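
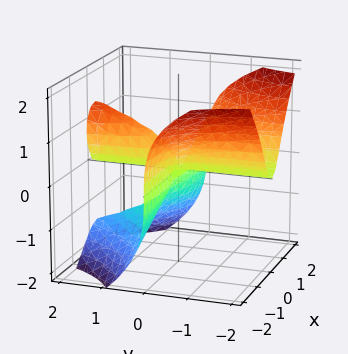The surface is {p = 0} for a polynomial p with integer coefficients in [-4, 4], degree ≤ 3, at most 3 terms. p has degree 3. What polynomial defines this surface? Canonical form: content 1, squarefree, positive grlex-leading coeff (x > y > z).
2*x^2*y + z^3 - y*z

The degree is 3 — a generic line meets the surface in up to 3 points.
Reading off the gridlines: every point of the x-axis in the box is on the surface; every point of the y-axis in the box is on the surface.
Solving for integer coefficients yields p as stated.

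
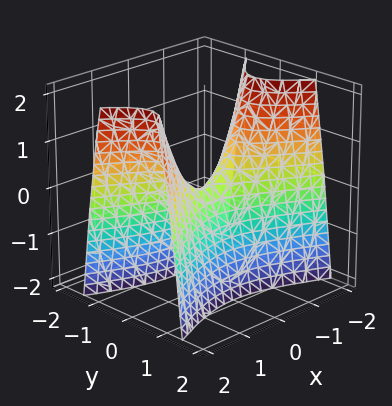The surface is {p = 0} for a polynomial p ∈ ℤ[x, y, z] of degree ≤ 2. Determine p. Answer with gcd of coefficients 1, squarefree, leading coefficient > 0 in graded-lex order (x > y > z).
(a) Degree: a hyperbolic paraboloid; a quadric, so deg p = 2.
(b) Symmetries: mirror symmetry y ↦ −y ⇒ only even powers of y; it's symmetric under x → −x, forcing even powers of x.
(c) Against the integer gridlines: one y-axis crossing is at y = 0; one x-axis crossing is at x = 0; one z-axis crossing is at z = 0.
(d) Matching integer coefficients to the picture gives p.

x^2 - 3*y^2 - z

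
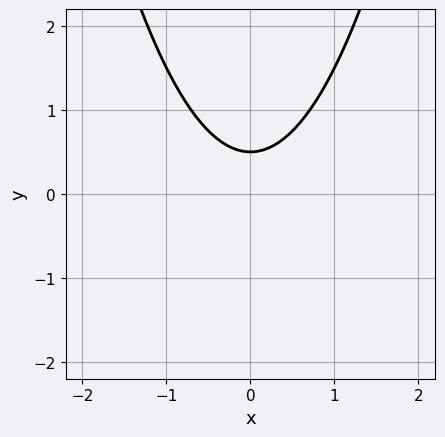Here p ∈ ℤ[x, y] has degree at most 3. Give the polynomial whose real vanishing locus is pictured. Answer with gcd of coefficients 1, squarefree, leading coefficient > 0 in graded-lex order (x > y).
The degree is 2 — a generic line meets the curve in up to 2 points.
Symmetries: it's symmetric under x → −x, forcing even powers of x.
Observable constraints: the curve avoids every integer x-axis point in the box.
Putting this together gives p.

2*x^2 - 2*y + 1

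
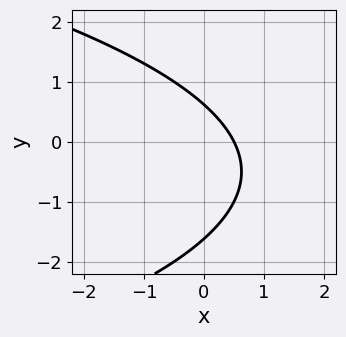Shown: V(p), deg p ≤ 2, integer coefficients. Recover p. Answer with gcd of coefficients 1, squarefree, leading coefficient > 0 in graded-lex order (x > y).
y^2 + 2*x + y - 1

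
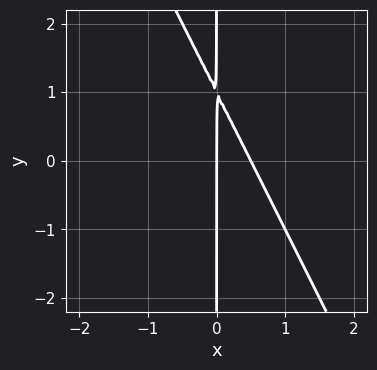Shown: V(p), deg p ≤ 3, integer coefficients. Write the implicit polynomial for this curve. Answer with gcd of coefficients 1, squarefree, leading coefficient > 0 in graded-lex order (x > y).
2*x^2 + x*y - x

First, deg p = 2. The shape is more complex than any degree-1 curve.
Then, reading off the gridlines: it crosses the x-axis at the gridline x = 0; every point of the y-axis in the box is on the curve.
Finally, assembling these constraints gives the stated polynomial.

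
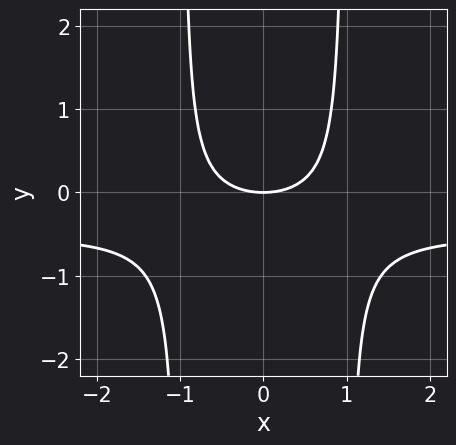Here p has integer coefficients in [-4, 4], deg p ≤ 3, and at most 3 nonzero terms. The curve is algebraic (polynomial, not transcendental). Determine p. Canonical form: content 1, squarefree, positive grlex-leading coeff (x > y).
2*x^2*y + x^2 - 2*y

First, deg p = 3.
Then, symmetries: the x ↦ −x reflection is a symmetry, so x appears only in even powers.
Then, from the visible intercepts: it meets the x-axis at x = 0 (among the integer gridlines); it meets the y-axis at y = 0 (among the integer gridlines).
Finally, matching integer coefficients to the picture gives p.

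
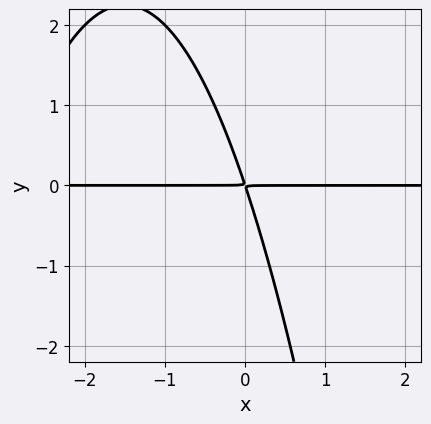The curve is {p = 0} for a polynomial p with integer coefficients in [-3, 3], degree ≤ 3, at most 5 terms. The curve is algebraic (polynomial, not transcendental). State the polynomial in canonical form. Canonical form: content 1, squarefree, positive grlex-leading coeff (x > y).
(a) The degree is 3 — the shape is more complex than any degree-2 curve.
(b) Observable constraints: every point of the x-axis in the box is on the curve.
(c) Solving for integer coefficients yields p as stated.

x^2*y + 3*x*y + y^2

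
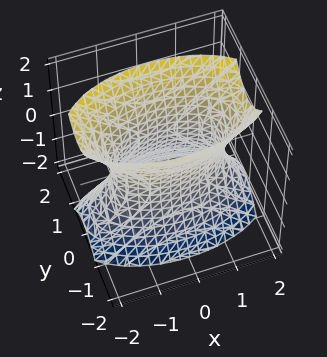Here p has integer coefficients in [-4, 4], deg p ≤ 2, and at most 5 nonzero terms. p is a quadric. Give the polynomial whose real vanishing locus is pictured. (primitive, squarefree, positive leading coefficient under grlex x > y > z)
First, deg p = 2.
Next, symmetries: it's symmetric under x → −x, forcing even powers of x; mirror symmetry z ↦ −z ⇒ only even powers of z; mirror symmetry y ↦ −y ⇒ only even powers of y.
Then, from the axis intercepts and sections: it misses every integer gridline on the z-axis.
Finally, putting this together gives p.

x^2 + 3*y^2 - z^2 - 2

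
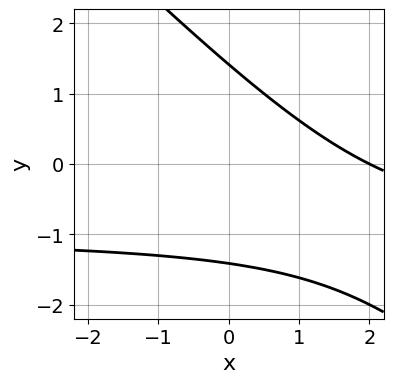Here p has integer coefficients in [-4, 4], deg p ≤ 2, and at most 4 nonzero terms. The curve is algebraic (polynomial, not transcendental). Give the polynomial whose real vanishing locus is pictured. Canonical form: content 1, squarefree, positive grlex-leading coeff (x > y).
x*y + y^2 + x - 2

1. deg p = 2. A generic line meets the curve in up to 2 points.
2. From the axis intercepts and sections: one x-axis crossing is at x = 2.
3. Putting this together gives p.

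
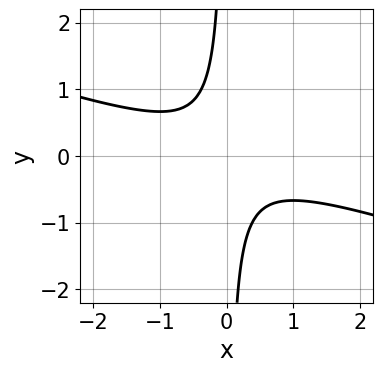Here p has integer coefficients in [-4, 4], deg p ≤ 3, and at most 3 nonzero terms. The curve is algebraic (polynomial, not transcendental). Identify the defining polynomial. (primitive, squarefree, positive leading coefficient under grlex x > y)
x^2 + 3*x*y + 1

First, deg p = 2. A generic line meets the curve in up to 2 points.
Next, checking where it meets the axes: the curve avoids every integer y-axis point in the box; no x-intercept at any integer in the box.
Finally, putting this together gives p.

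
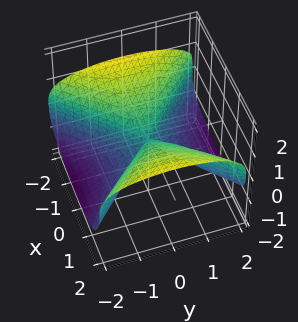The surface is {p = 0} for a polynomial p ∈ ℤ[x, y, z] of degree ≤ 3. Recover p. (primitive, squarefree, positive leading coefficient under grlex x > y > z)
3*z^3 - x^2 + y^2

First, deg p = 3. A generic line meets the surface in up to 3 points.
Next, against the integer gridlines: one z-axis crossing is at z = 0; it crosses the y-axis at the gridline y = 0.
Finally, the integer polynomial consistent with all of this is the stated p.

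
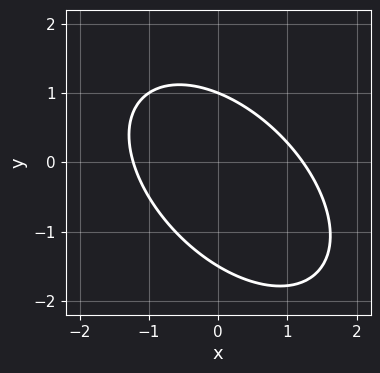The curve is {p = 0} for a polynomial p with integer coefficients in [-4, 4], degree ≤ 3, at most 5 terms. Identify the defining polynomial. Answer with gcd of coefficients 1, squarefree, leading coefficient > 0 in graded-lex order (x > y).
2*x^2 + 2*x*y + 2*y^2 + y - 3

The degree is 2 — the shape is more complex than any degree-1 curve.
Against the integer gridlines: it meets the y-axis at y = 1 (among the integer gridlines).
Solving for integer coefficients yields p as stated.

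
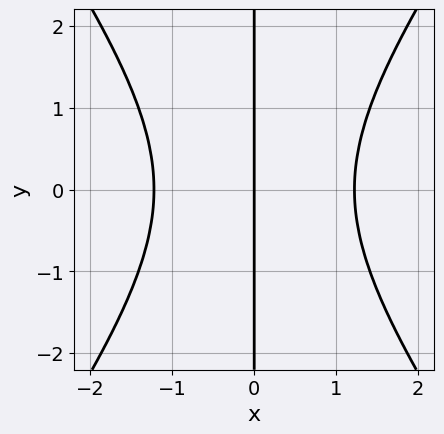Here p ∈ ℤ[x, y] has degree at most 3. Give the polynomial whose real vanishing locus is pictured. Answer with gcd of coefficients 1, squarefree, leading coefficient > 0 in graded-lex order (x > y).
2*x^3 - x*y^2 - 3*x

1. The degree is 3 — a generic line meets the curve in up to 3 points.
2. Symmetries: it's symmetric under y → −y, forcing even powers of y.
3. Reading off the gridlines: it meets the x-axis at x = 0 (among the integer gridlines); every point of the y-axis in the box is on the curve.
4. Matching integer coefficients to the picture gives p.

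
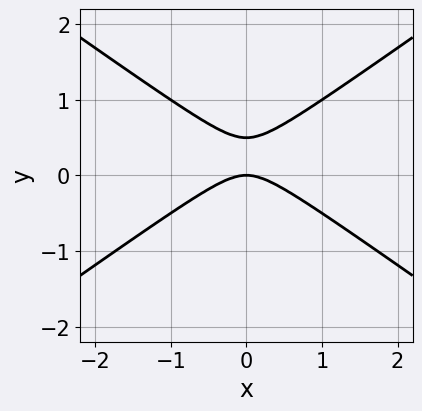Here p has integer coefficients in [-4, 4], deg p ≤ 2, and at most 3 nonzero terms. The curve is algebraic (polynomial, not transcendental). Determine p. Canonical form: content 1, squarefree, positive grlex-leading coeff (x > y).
x^2 - 2*y^2 + y

1. Degree: no degree-1 curve has this shape, so deg p = 2.
2. Symmetries: it's symmetric under x → −x, forcing even powers of x.
3. Reading off the gridlines: it crosses the x-axis at the gridline x = 0; one y-axis crossing is at y = 0.
4. The integer polynomial consistent with all of this is the stated p.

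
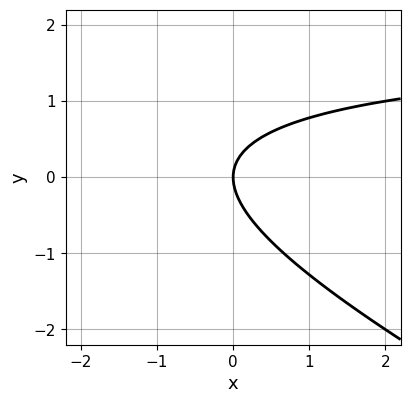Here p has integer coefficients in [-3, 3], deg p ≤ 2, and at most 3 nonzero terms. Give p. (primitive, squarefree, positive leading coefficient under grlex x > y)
x*y + 2*y^2 - 2*x

1. Degree: the shape is more complex than any degree-1 curve, so deg p = 2.
2. From the axis intercepts and sections: it crosses the x-axis at the gridline x = 0; one y-axis crossing is at y = 0.
3. Assembling these constraints gives the stated polynomial.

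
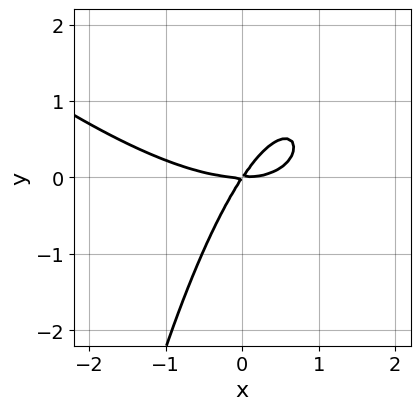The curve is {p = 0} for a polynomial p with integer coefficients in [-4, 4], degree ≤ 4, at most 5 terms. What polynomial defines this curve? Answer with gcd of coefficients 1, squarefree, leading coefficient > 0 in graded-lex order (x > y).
x^3 + x^2*y - 3*x*y + 2*y^2

First, the degree is 3 — a generic line meets the curve in up to 3 points.
Then, observable constraints: one x-axis crossing is at x = 0; one y-axis crossing is at y = 0.
Finally, fitting integer coefficients to these (and the overall shape) gives p.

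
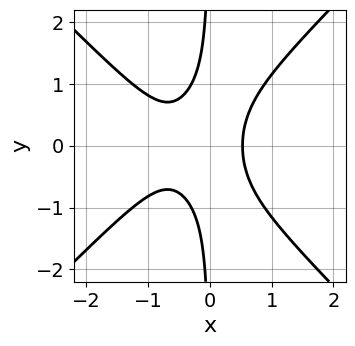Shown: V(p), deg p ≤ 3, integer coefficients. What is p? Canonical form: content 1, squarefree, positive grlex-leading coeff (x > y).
3*x^3 - 3*x*y^2 + 2*x^2 - 1

(a) Degree: no degree-2 curve has this shape, so deg p = 3.
(b) Symmetries: it's symmetric under y → −y, forcing even powers of y.
(c) From the axis intercepts and sections: it misses every integer gridline on the y-axis.
(d) Putting this together gives p.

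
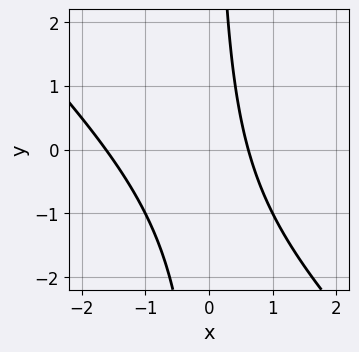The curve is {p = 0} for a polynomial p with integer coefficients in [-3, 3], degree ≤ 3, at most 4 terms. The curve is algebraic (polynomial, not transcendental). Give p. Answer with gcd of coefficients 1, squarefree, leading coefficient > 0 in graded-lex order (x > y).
x^2 + x*y + x - 1

(a) deg p = 2. A generic line meets the curve in up to 2 points.
(b) Against the integer gridlines: it misses every integer gridline on the y-axis.
(c) Matching integer coefficients to the picture gives p.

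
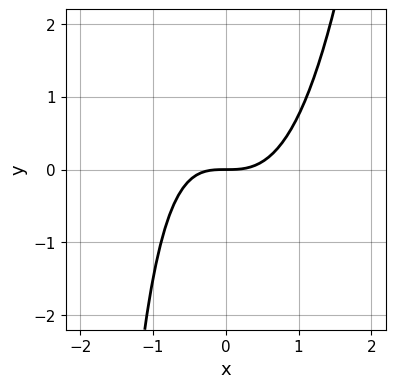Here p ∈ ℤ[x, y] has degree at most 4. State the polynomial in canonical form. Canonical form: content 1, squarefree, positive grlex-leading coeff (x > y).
deg p = 3. No degree-2 curve has this shape.
Checking where it meets the axes: it crosses the x-axis at the gridline x = 0; it crosses the y-axis at the gridline y = 0.
Putting this together gives p.

3*x^3 - x*y - 3*y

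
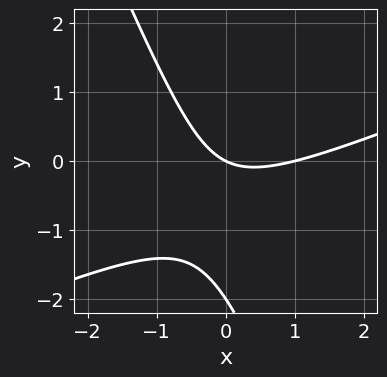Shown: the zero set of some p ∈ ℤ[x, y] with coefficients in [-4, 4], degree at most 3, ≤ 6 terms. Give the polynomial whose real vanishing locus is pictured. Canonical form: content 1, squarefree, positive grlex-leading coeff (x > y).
x^2 - 2*x*y - y^2 - x - 2*y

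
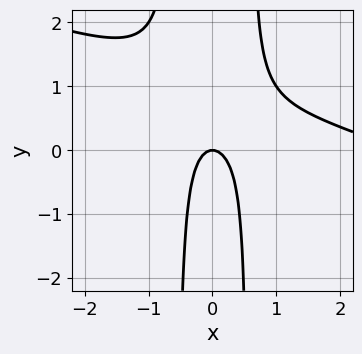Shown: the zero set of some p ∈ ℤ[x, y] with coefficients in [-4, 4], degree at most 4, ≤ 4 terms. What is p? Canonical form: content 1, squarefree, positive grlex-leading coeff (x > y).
The degree is 3 — a generic line meets the curve in up to 3 points.
Checking where it meets the axes: one x-axis crossing is at x = 0; one y-axis crossing is at y = 0.
The integer polynomial consistent with all of this is the stated p.

x^3 + 3*x^2*y - 3*x^2 - y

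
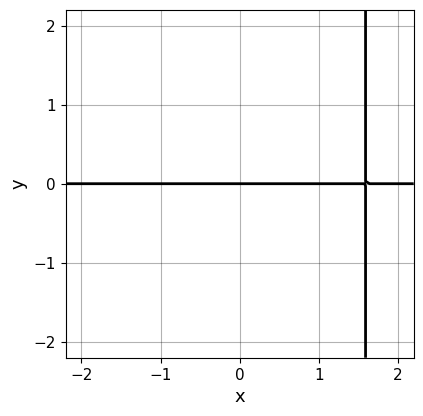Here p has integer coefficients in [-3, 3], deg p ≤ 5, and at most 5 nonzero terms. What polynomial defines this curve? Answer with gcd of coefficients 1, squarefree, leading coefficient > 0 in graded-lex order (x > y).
First, degree: a generic line meets the curve in up to 4 points, so deg p = 4.
Then, observable constraints: every point of the x-axis in the box is on the curve; it meets the y-axis at y = 0 (among the integer gridlines).
Finally, assembling these constraints gives the stated polynomial.

2*x^3*y - 2*x^2*y - 3*y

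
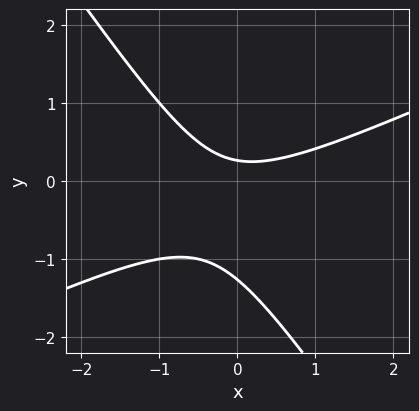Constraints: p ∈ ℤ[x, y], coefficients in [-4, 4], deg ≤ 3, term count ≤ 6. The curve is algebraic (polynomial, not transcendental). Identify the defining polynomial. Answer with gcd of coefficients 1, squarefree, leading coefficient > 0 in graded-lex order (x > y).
2*x^2 - 3*x*y - 3*y^2 - 3*y + 1

First, the degree is 2 — the shape is more complex than any degree-1 curve.
Then, checking where it meets the axes: no x-intercept at any integer in the box.
Finally, matching integer coefficients to the picture gives p.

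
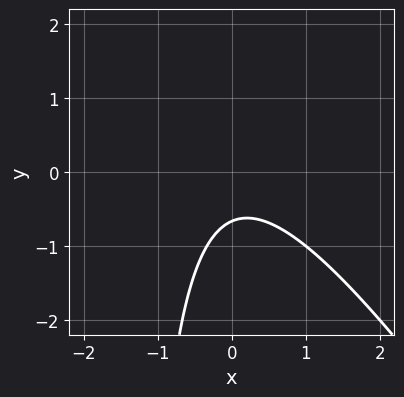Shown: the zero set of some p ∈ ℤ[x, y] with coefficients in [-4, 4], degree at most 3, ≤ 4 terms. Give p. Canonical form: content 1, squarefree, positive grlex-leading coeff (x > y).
3*x^2 + 2*x*y + 3*y + 2

First, the degree is 2 — no degree-1 curve has this shape.
Then, from the visible intercepts: the curve avoids every integer x-axis point in the box.
Finally, together with the visible shape, these determine p as stated.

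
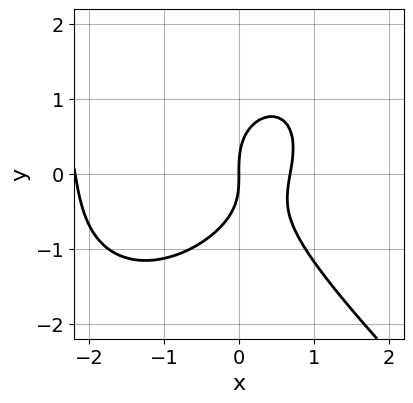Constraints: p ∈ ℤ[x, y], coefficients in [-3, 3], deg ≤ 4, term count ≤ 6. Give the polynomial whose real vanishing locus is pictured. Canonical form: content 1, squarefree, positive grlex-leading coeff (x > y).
Degree: a generic line meets the curve in up to 3 points, so deg p = 3.
Against the integer gridlines: it meets the y-axis at y = 0 (among the integer gridlines); it crosses the x-axis at the gridline x = 0.
Putting this together gives p.

2*x^3 + 2*y^3 + 3*x^2 - x*y - 3*x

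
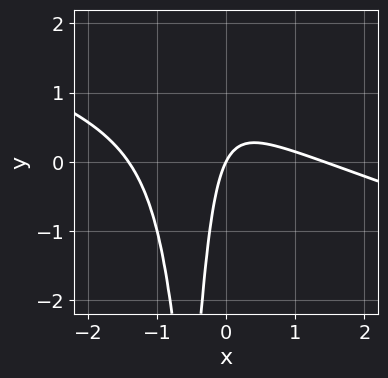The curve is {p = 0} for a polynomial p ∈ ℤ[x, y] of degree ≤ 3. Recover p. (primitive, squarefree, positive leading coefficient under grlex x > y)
x^3 + 3*x^2*y + 3*x*y - 2*x + y

1. deg p = 3. No degree-2 curve has this shape.
2. From the visible intercepts: it crosses the x-axis at the gridline x = 0; it crosses the y-axis at the gridline y = 0.
3. Matching integer coefficients to the picture gives p.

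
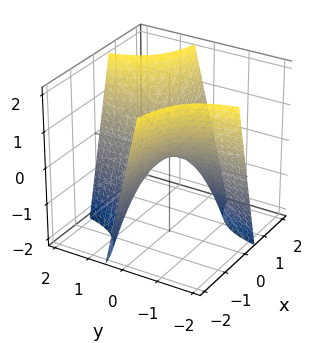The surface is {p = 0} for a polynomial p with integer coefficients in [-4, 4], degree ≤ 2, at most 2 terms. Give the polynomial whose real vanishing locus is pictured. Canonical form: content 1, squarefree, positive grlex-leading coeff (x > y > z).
2*x*y - z

The degree is 2 — a generic line meets the surface in up to 2 points.
Observable constraints: the visible x-axis segment lies entirely on the surface; one z-axis crossing is at z = 0.
Assembling these constraints gives the stated polynomial.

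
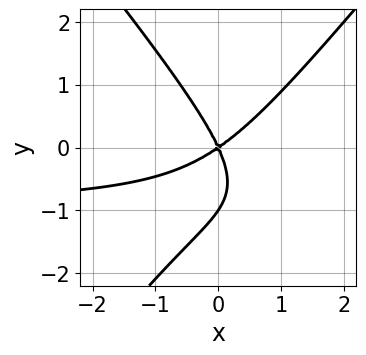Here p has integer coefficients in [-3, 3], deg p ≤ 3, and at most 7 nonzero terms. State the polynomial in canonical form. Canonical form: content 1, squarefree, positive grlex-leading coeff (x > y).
3*x^2*y - 2*y^3 + 3*x^2 - 3*x*y - 2*y^2

(a) Degree: a generic line meets the curve in up to 3 points, so deg p = 3.
(b) From the axis intercepts and sections: the y-axis gridline crossings are at y ∈ {-1, 0}; it meets the x-axis at x = 0 (among the integer gridlines).
(c) Fitting integer coefficients to these (and the overall shape) gives p.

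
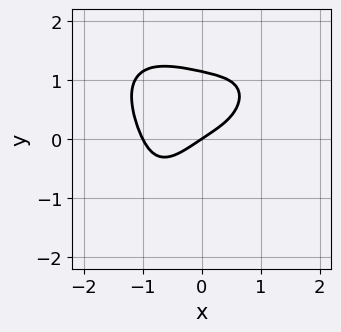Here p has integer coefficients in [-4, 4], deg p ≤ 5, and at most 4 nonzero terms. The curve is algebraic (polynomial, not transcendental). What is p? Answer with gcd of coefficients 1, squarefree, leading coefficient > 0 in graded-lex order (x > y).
2*x^4 + 2*y^4 + 2*x - 3*y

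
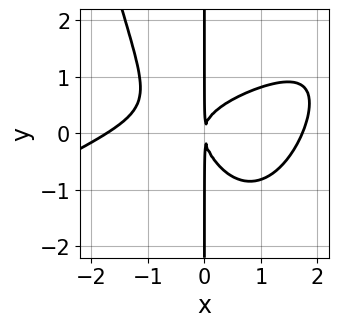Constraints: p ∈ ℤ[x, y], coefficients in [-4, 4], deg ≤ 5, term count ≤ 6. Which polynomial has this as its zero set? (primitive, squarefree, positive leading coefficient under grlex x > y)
First, deg p = 4.
Next, checking where it meets the axes: every point of the y-axis in the box is on the curve.
Finally, together with the visible shape, these determine p as stated.

x^4 - 2*x^3*y + 2*x^2*y + 3*x*y^2 - 3*x^2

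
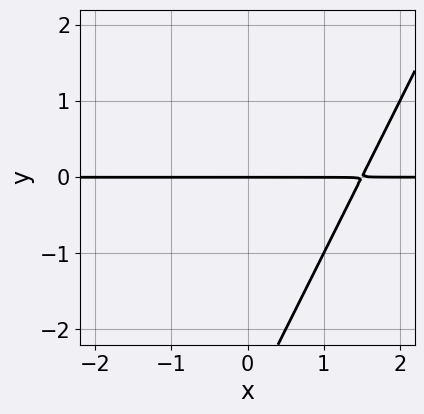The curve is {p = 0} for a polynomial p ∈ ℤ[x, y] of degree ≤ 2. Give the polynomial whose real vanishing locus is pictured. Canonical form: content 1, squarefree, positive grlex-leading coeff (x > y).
First, the degree is 2 — the shape is more complex than any degree-1 curve.
Then, against the integer gridlines: every point of the x-axis in the box is on the curve; it crosses the y-axis at the gridline y = 0.
Finally, together with the visible shape, these determine p as stated.

2*x*y - y^2 - 3*y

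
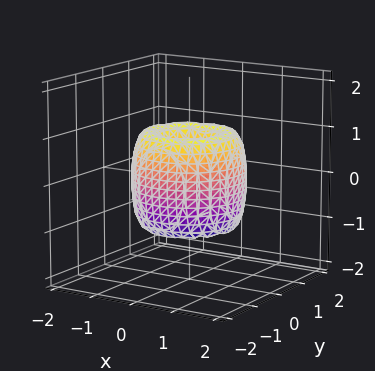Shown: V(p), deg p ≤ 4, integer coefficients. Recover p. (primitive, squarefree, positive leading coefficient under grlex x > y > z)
1. Degree: no degree-3 surface has this shape, so deg p = 4.
2. Symmetries: rotational symmetry about the z-axis ⇒ p depends on x, y only through x² + y².
3. Reading off the gridlines: a circular section at z = -1 has radius between 0 and 1; it crosses the y-axis at the gridline y = 0; one z-axis crossing is at z = 0.
4. The integer polynomial consistent with all of this is the stated p.

2*x^4 + 4*x^2*y^2 + 2*y^4 - 3*x^2 - 3*y^2 + z^2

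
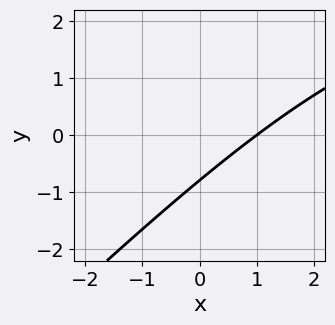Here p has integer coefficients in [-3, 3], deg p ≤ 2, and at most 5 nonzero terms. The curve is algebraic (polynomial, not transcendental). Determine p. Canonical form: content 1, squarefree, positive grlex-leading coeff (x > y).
x*y - y^2 - 3*x + 3*y + 3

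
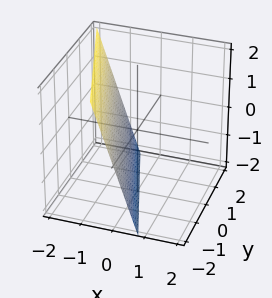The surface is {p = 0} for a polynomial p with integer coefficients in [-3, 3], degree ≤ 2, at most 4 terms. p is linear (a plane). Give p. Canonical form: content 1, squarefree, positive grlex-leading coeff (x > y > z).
1. The degree is 1 — the surface is flat (a plane).
2. Checking where it meets the axes: it meets the z-axis at z = -2 (among the integer gridlines); one y-axis crossing is at y = -2.
3. Matching integer coefficients to the picture gives p.

3*x + y + z + 2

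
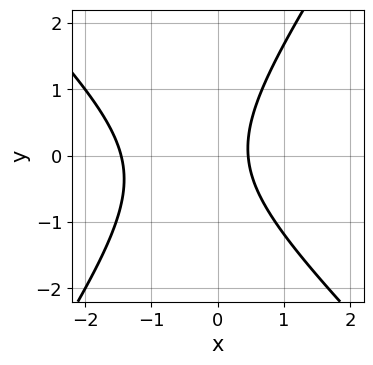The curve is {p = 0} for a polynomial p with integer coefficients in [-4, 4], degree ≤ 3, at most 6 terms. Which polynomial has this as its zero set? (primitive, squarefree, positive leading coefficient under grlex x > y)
3*x^2 + x*y - 2*y^2 + 3*x - 2

1. deg p = 2. The shape is more complex than any degree-1 curve.
2. From the visible intercepts: it misses every integer gridline on the y-axis.
3. Assembling these constraints gives the stated polynomial.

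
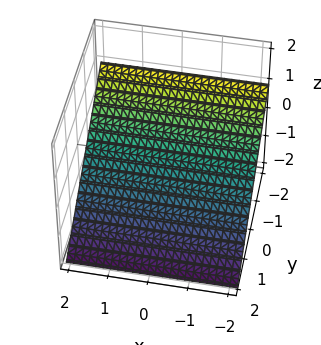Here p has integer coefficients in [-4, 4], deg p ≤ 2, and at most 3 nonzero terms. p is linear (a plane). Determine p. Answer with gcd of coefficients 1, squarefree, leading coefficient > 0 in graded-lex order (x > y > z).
1. deg p = 1. The surface is flat (a plane).
2. Reading off the gridlines: no x-intercept at any integer in the box; it meets the y-axis at y = -1 (among the integer gridlines).
3. The integer polynomial consistent with all of this is the stated p.

2*y + 3*z + 2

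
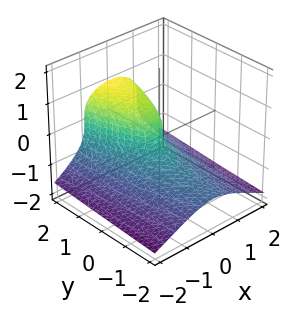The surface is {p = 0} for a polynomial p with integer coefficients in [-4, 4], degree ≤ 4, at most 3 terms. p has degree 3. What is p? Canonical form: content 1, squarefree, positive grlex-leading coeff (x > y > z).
2*z^3 + 2*x^2 - y

(a) deg p = 3. No degree-2 surface has this shape.
(b) Against the integer gridlines: one y-axis crossing is at y = 0; one x-axis crossing is at x = 0.
(c) Putting this together gives p.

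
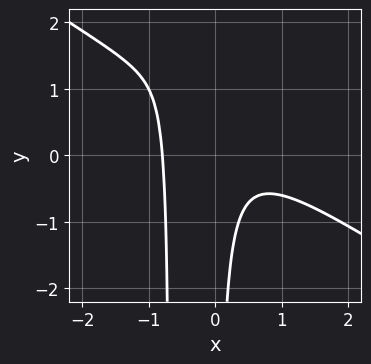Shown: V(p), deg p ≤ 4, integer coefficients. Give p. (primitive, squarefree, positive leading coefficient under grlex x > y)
First, the degree is 3 — a generic line meets the curve in up to 3 points.
Next, against the integer gridlines: it misses every integer gridline on the y-axis.
Finally, together with the visible shape, these determine p as stated.

2*x^3 + 3*x^2*y + 2*x*y + 1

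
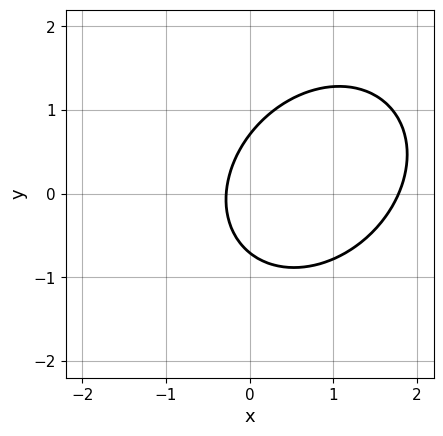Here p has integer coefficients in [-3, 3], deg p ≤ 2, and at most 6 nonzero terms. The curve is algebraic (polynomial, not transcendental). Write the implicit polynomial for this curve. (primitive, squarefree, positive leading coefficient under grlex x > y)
deg p = 2.
The integer polynomial consistent with all of this is the stated p.

2*x^2 - x*y + 2*y^2 - 3*x - 1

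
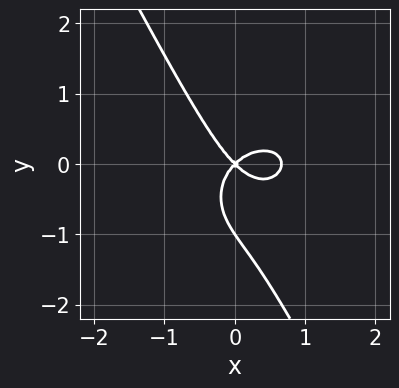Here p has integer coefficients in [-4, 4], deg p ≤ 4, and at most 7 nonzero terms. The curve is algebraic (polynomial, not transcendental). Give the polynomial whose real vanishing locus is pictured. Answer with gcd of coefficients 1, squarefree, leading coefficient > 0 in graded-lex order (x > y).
3*x^3 + 3*x*y^2 + 2*y^3 - 2*x^2 + 2*y^2

The degree is 3 — the shape is more complex than any degree-2 curve.
Checking where it meets the axes: it crosses the x-axis at the gridline x = 0; the y-axis gridline crossings are at y ∈ {-1, 0}.
Assembling these constraints gives the stated polynomial.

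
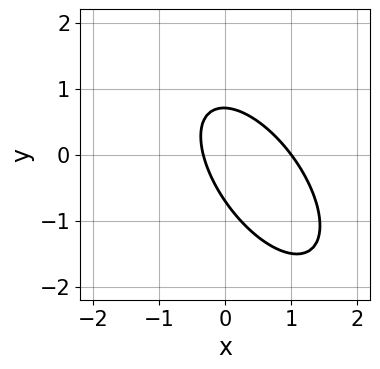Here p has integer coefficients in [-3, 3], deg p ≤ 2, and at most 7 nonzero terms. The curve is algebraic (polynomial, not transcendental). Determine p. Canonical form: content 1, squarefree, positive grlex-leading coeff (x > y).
3*x^2 + 3*x*y + 2*y^2 - 2*x - 1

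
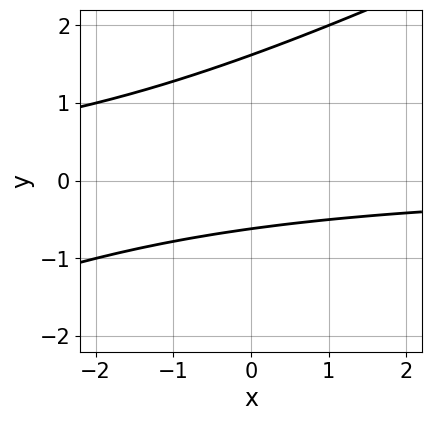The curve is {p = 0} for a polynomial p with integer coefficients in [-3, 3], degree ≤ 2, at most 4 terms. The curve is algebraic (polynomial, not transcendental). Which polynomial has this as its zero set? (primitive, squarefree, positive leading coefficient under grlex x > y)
First, the degree is 2 — the shape is more complex than any degree-1 curve.
Next, checking where it meets the axes: no x-intercept at any integer in the box.
Finally, fitting integer coefficients to these (and the overall shape) gives p.

x*y - 2*y^2 + 2*y + 2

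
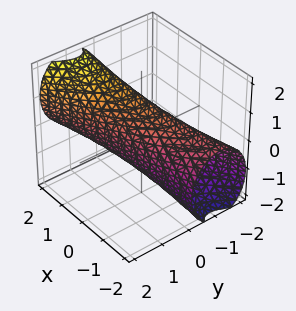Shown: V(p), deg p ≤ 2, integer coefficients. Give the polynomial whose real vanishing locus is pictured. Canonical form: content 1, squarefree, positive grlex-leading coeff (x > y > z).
x^2 - 3*x*y - 2*x*z + 3*y^2 + 2*z^2 - 2

(a) Degree: no degree-1 surface has this shape, so deg p = 2.
(b) From the visible intercepts: among the integer gridlines, it crosses the z-axis at z ∈ {-1, 1}.
(c) Matching integer coefficients to the picture gives p.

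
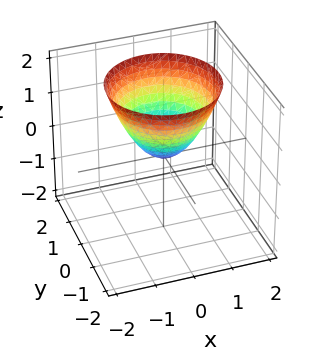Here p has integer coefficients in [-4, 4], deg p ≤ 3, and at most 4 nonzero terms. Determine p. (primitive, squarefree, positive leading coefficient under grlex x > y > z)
1. deg p = 2. A single bowl opening along one axis; a quadric.
2. Symmetries: the surface is invariant under rotation about z: p = q(x² + y², z).
3. Against the integer gridlines: it meets the z-axis at z = 0 (among the integer gridlines); a circular section at z = 2 has radius between 1 and 2; it meets the y-axis at y = 0 (among the integer gridlines).
4. Matching integer coefficients to the picture gives p.

x^2 + y^2 - z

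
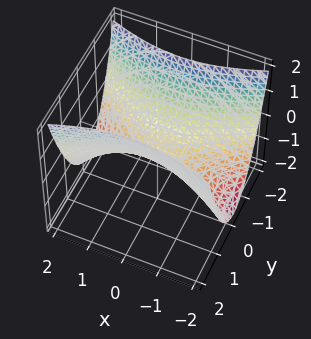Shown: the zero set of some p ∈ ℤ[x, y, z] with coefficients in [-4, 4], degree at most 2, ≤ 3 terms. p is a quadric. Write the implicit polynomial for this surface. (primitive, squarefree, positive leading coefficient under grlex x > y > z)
x^2 - 3*y^2 + 3*z

First, degree: a saddle surface; a quadric, so deg p = 2.
Next, symmetries: mirror symmetry y ↦ −y ⇒ only even powers of y; it's symmetric under x → −x, forcing even powers of x.
Next, observable constraints: it meets the z-axis at z = 0 (among the integer gridlines); it crosses the y-axis at the gridline y = 0.
Finally, solving for integer coefficients yields p as stated.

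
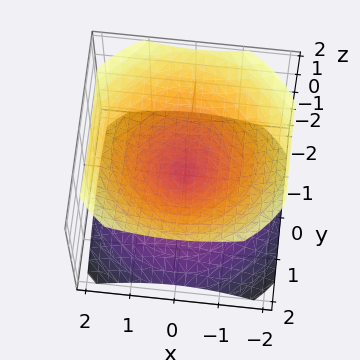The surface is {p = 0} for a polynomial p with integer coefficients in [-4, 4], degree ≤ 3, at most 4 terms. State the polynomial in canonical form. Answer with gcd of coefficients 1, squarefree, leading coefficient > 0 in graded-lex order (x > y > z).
2*x^2 + 2*y^2 - 3*z^2

The picture has 2 separate pieces. Treating them together as one polynomial.
Degree: a double cone through the origin; a quadric, so deg p = 2.
Symmetries: mirror symmetry z ↦ −z ⇒ only even powers of z; the surface is invariant under rotation about z: p = q(x² + y², z).
From the visible intercepts: one z-axis crossing is at z = 0; a circular section at z = 1 has radius between 1 and 2.
Fitting integer coefficients to these (and the overall shape) gives p.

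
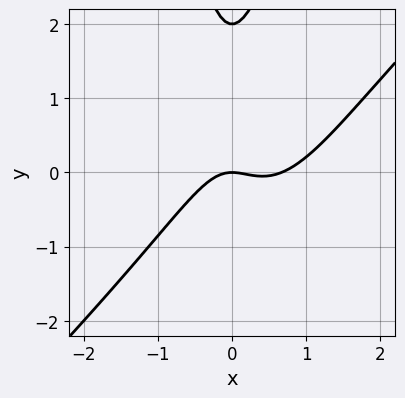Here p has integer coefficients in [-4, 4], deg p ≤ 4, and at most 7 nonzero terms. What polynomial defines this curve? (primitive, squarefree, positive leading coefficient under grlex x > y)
3*x^3 - 3*x^2*y - 2*x^2 + y^2 - 2*y

The degree is 3 — a generic line meets the curve in up to 3 points.
Checking where it meets the axes: the y-axis gridline crossings are at y ∈ {0, 2}; it crosses the x-axis at the gridline x = 0.
Assembling these constraints gives the stated polynomial.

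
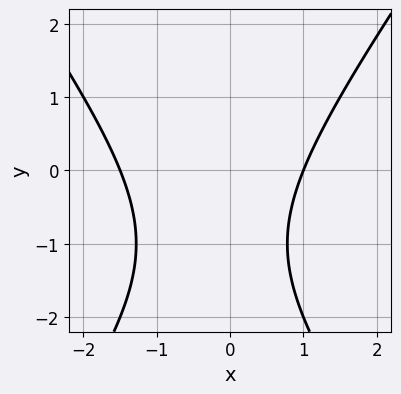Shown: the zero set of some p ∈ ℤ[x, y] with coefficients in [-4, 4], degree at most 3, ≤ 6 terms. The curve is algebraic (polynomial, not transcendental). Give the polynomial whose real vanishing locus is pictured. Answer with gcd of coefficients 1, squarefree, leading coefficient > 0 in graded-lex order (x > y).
2*x^2 - y^2 + x - 2*y - 3

deg p = 2.
Observable constraints: one x-axis crossing is at x = 1; no y-intercept at any integer in the box.
Together with the visible shape, these determine p as stated.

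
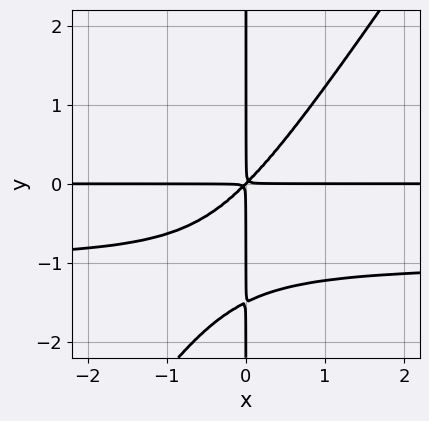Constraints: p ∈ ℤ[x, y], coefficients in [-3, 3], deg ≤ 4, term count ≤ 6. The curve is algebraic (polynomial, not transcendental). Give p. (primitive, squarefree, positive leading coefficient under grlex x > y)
3*x^2*y^2 - 2*x*y^3 + 3*x^2*y - 3*x*y^2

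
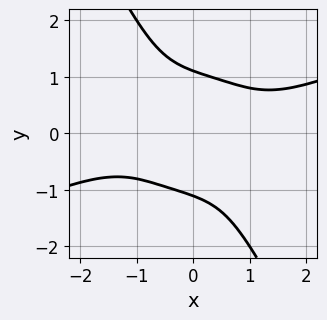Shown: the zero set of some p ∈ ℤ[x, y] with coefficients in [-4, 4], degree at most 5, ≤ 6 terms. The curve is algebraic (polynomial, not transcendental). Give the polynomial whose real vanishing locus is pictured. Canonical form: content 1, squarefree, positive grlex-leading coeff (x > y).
(a) The degree is 4 — no degree-3 curve has this shape.
(b) From the axis intercepts and sections: it misses every integer gridline on the x-axis.
(c) Assembling these constraints gives the stated polynomial.

x^4 - 2*x^3*y - 3*x*y^3 - 2*y^4 + 3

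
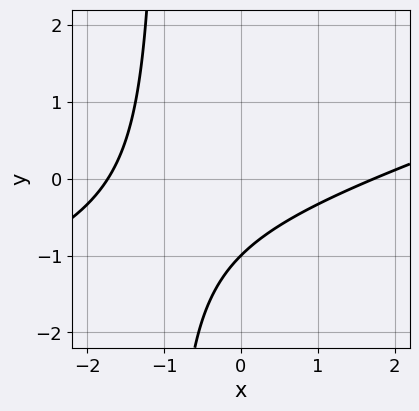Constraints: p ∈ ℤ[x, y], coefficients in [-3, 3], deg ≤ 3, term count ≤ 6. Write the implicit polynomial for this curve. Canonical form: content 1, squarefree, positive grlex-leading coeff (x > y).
deg p = 2. A generic line meets the curve in up to 2 points.
Against the integer gridlines: it crosses the y-axis at the gridline y = -1.
Together with the visible shape, these determine p as stated.

x^2 - 3*x*y - 3*y - 3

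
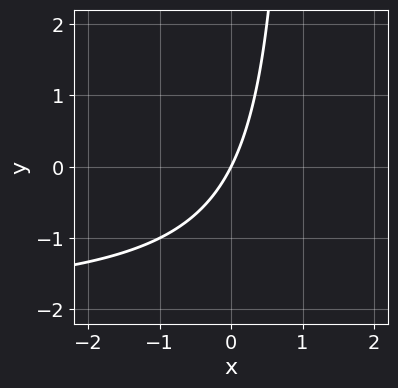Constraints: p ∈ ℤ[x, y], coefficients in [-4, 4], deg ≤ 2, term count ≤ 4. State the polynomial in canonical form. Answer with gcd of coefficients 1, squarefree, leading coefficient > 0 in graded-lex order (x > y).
deg p = 2. No degree-1 curve has this shape.
From the visible intercepts: one x-axis crossing is at x = 0; it meets the y-axis at y = 0 (among the integer gridlines).
Solving for integer coefficients yields p as stated.

x*y + 2*x - y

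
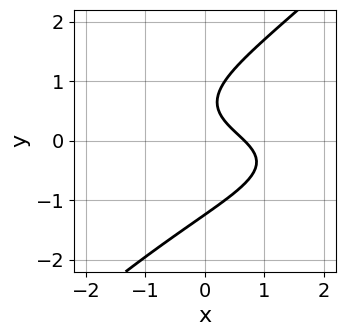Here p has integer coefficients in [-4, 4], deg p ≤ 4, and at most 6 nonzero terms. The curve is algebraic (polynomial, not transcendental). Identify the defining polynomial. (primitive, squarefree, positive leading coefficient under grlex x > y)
3*x*y^2 - 3*y^3 + 3*x + 3*y - 2

(a) deg p = 3.
(b) Solving for integer coefficients yields p as stated.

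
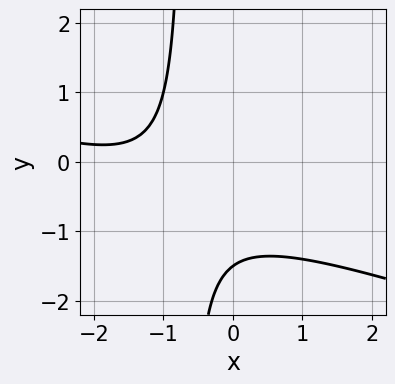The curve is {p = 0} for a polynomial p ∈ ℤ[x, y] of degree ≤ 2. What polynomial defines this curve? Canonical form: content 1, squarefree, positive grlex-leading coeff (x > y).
x^2 + 3*x*y + 3*x + 2*y + 3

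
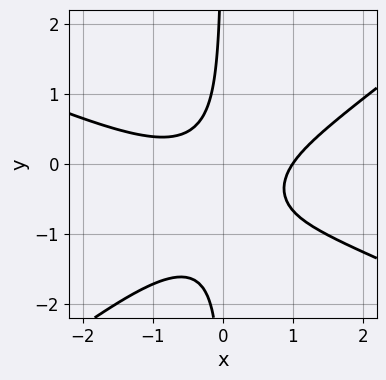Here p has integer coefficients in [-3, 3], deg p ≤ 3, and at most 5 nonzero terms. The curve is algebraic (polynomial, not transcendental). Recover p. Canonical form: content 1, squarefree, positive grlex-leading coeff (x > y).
(a) Degree: no degree-2 curve has this shape, so deg p = 3.
(b) Observable constraints: one x-axis crossing is at x = 1; it misses every integer gridline on the y-axis.
(c) Putting this together gives p.

x^3 + x^2*y - 3*x*y^2 - 3*x*y - 1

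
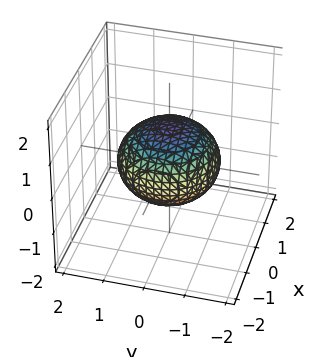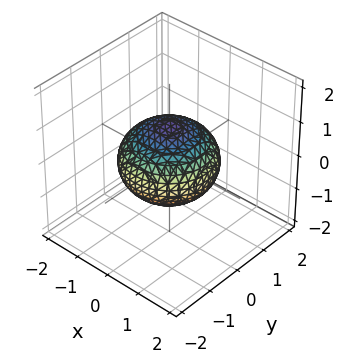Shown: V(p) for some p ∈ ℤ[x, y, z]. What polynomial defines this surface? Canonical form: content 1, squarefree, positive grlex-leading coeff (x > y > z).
1. The degree is 2 — a closed, bounded, convex surface; a quadric.
2. Symmetries: the z-axis is an axis of rotation, so x and y enter only as x² + y²; the z ↦ −z reflection is a symmetry, so z appears only in even powers.
3. From the visible intercepts: among the integer gridlines, it crosses the z-axis at z ∈ {-1, 1}; a circular section at z = 0 has radius between 1 and 2.
4. Solving for integer coefficients yields p as stated.

2*x^2 + 2*y^2 + 3*z^2 - 3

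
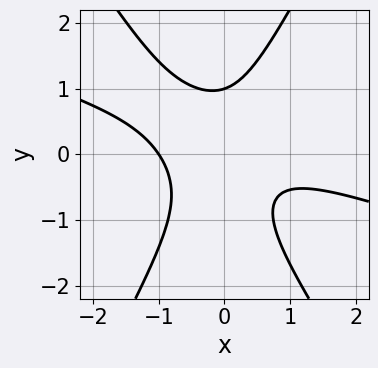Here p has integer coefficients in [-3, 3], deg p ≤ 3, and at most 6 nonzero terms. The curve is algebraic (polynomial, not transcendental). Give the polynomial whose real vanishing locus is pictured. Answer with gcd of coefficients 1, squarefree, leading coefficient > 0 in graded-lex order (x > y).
x^3 + 3*x^2*y - y^3 + x*y + 1

The degree is 3 — no degree-2 curve has this shape.
Checking where it meets the axes: it crosses the y-axis at the gridline y = 1; it crosses the x-axis at the gridline x = -1.
Matching integer coefficients to the picture gives p.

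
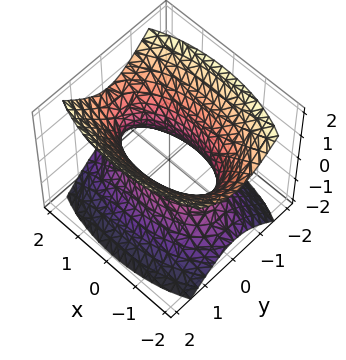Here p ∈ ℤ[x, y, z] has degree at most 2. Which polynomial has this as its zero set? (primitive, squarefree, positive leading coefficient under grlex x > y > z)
Degree: one connected sheet with a waist; a quadric, so deg p = 2.
Symmetries: mirror symmetry x ↦ −x ⇒ only even powers of x; mirror symmetry z ↦ −z ⇒ only even powers of z; it's symmetric under y → −y, forcing even powers of y.
Checking where it meets the axes: the surface avoids every integer z-axis point in the box.
Together with the visible shape, these determine p as stated.

x^2 + 3*y^2 - 2*z^2 - 2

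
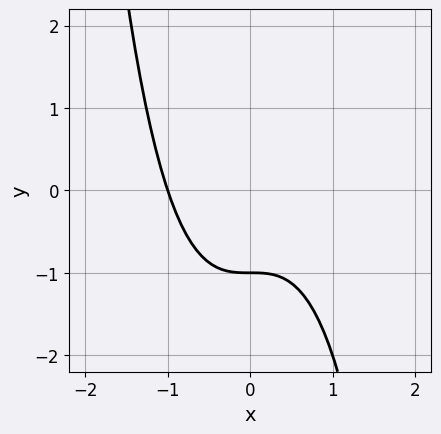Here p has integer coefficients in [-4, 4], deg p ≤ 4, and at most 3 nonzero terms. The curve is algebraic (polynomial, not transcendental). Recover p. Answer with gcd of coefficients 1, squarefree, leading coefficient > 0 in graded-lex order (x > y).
First, degree: no degree-2 curve has this shape, so deg p = 3.
Then, from the axis intercepts and sections: it meets the x-axis at x = -1 (among the integer gridlines); it meets the y-axis at y = -1 (among the integer gridlines).
Finally, matching integer coefficients to the picture gives p.

x^3 + y + 1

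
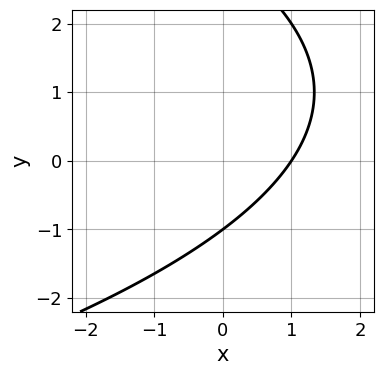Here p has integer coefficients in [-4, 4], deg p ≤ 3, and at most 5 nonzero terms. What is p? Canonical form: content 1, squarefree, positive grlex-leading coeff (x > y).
First, deg p = 2. No degree-1 curve has this shape.
Next, against the integer gridlines: it meets the x-axis at x = 1 (among the integer gridlines); it crosses the y-axis at the gridline y = -1.
Finally, the integer polynomial consistent with all of this is the stated p.

y^2 + 3*x - 2*y - 3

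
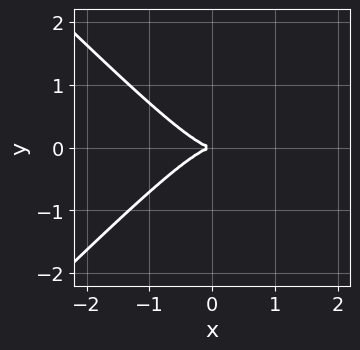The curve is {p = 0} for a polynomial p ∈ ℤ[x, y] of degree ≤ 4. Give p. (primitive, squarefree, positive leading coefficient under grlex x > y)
x^3 - x*y^2 + y^2

deg p = 3.
Symmetries: it's symmetric under y → −y, forcing even powers of y.
Checking where it meets the axes: it meets the x-axis at x = 0 (among the integer gridlines); it crosses the y-axis at the gridline y = 0.
These observations pin down the coefficients.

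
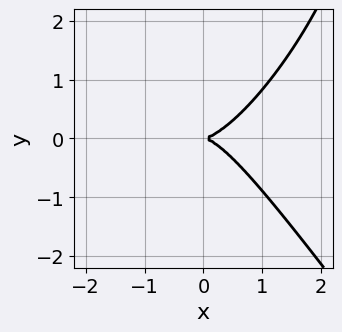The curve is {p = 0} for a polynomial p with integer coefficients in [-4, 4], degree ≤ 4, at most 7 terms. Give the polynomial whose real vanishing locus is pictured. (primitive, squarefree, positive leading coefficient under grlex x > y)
3*x^3 - x^2*y - x*y^2 + y^3 - 3*y^2

First, the degree is 3 — the shape is more complex than any degree-2 curve.
Then, from the visible intercepts: it meets the y-axis at y = 0 (among the integer gridlines); it meets the x-axis at x = 0 (among the integer gridlines).
Finally, these observations pin down the coefficients.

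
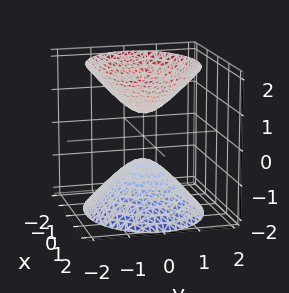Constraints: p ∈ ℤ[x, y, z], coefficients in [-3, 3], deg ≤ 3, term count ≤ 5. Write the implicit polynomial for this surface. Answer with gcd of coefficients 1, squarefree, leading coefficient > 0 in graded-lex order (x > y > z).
2*x^2 + 3*y^2 - 2*z^2 + 1

1. There are 2 components.
2. The degree is 2 — two sheets facing apart; a quadric.
3. Symmetries: it's symmetric under z → −z, forcing even powers of z; mirror symmetry x ↦ −x ⇒ only even powers of x; the y ↦ −y reflection is a symmetry, so y appears only in even powers.
4. Against the integer gridlines: the surface avoids every integer y-axis point in the box; it misses every integer gridline on the x-axis.
5. Matching integer coefficients to the picture gives p.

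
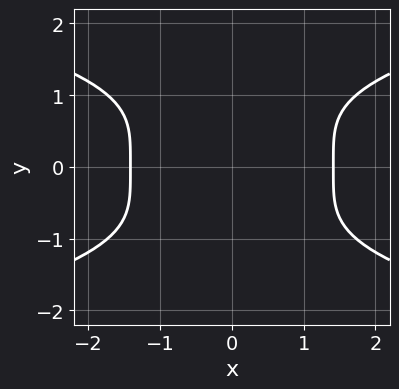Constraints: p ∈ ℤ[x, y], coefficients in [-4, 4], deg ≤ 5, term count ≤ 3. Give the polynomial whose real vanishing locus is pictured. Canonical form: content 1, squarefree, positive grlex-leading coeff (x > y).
First, degree: a generic line meets the curve in up to 4 points, so deg p = 4.
Then, symmetries: it's symmetric under x → −x, forcing even powers of x; mirror symmetry y ↦ −y ⇒ only even powers of y.
Then, against the integer gridlines: it misses every integer gridline on the y-axis.
Finally, these observations pin down the coefficients.

y^4 - x^2 + 2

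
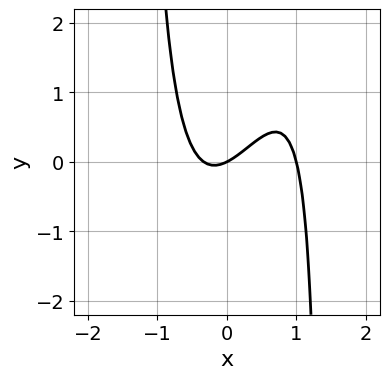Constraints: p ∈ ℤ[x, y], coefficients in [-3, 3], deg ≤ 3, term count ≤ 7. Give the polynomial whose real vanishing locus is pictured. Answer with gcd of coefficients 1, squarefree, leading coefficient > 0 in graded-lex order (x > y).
3*x^3 - x^2*y - 2*x^2 - x + 2*y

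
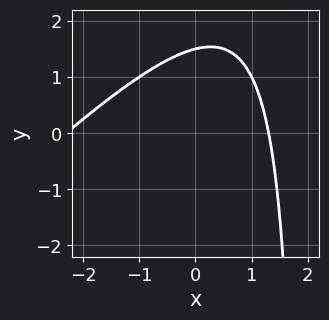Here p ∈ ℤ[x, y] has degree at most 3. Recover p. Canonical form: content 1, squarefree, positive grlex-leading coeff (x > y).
x^2 - x*y + x + 2*y - 3

(a) The degree is 2 — the shape is more complex than any degree-1 curve.
(b) Putting this together gives p.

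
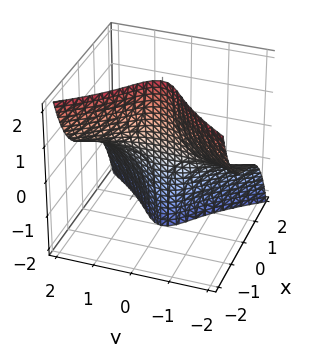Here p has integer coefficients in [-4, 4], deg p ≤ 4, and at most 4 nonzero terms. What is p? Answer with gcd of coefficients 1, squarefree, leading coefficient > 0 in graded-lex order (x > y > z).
deg p = 3.
Checking where it meets the axes: every point of the z-axis in the box is on the surface; the visible y-axis segment lies entirely on the surface; it meets the x-axis at x = 0 (among the integer gridlines).
Matching integer coefficients to the picture gives p.

2*x^3 + 2*y^2*z + 3*x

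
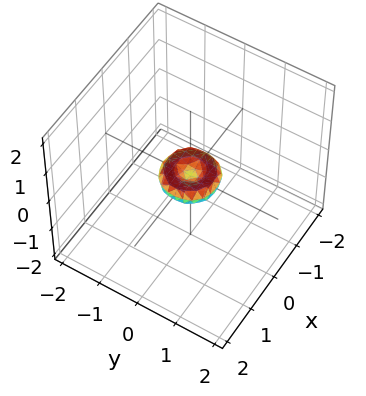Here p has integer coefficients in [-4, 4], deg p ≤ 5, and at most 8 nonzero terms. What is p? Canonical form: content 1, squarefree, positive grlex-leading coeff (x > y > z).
2*x^4 + 4*x^2*y^2 + 2*y^4 - x^2 - y^2 + 2*z^2

First, deg p = 4. A generic line meets the surface in up to 4 points.
Then, symmetry: every cross-section ⟂ z is a circle, so x, y appear only via x² + y².
Next, reading off the gridlines: it meets the z-axis at z = 0 (among the integer gridlines); it crosses the x-axis at the gridline x = 0; a circular section at z = 0 has radius between 0 and 1.
Finally, solving for integer coefficients yields p as stated.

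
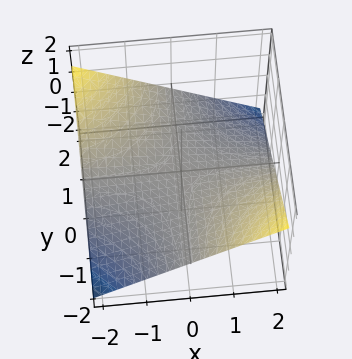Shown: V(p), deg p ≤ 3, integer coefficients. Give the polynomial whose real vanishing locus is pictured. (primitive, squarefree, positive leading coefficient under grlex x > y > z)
Degree: a hyperbolic paraboloid; a quadric, so deg p = 2.
Observable constraints: every point of the y-axis in the box is on the surface; every point of the x-axis in the box is on the surface; one z-axis crossing is at z = 0.
These observations pin down the coefficients.

x*y + 3*z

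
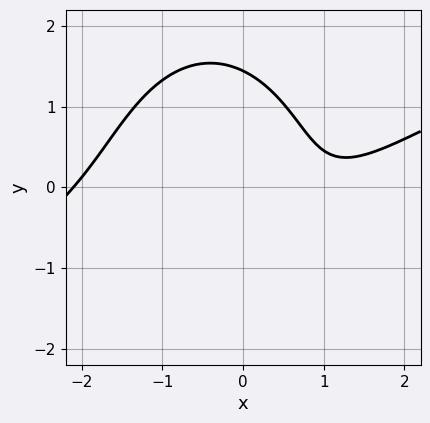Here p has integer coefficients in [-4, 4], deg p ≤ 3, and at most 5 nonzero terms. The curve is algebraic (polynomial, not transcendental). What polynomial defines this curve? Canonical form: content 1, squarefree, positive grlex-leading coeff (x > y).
x^3 - 2*x^2*y - y^3 - 3*x + 3

1. Degree: the shape is more complex than any degree-2 curve, so deg p = 3.
2. From the visible intercepts: the curve avoids every integer x-axis point in the box.
3. Solving for integer coefficients yields p as stated.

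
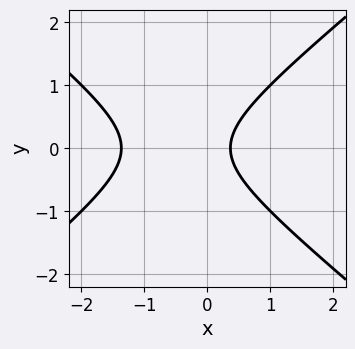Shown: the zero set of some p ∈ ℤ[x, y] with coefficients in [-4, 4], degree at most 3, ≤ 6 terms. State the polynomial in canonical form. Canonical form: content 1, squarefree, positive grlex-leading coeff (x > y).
2*x^2 - 3*y^2 + 2*x - 1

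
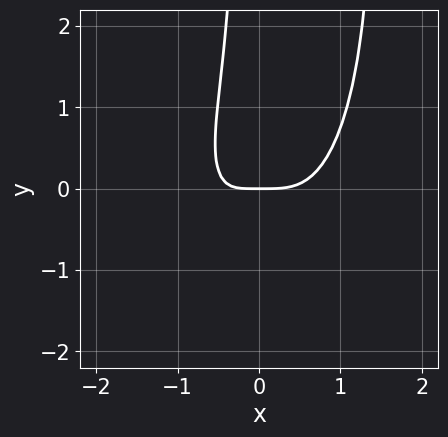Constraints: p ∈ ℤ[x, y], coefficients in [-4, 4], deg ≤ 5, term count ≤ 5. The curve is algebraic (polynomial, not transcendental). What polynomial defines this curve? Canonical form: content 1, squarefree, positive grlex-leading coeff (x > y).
The degree is 4 — a generic line meets the curve in up to 4 points.
From the visible intercepts: it crosses the x-axis at the gridline x = 0; it crosses the y-axis at the gridline y = 0.
The integer polynomial consistent with all of this is the stated p.

3*x^4 + x^2*y^2 - x*y^2 - 2*x*y - 2*y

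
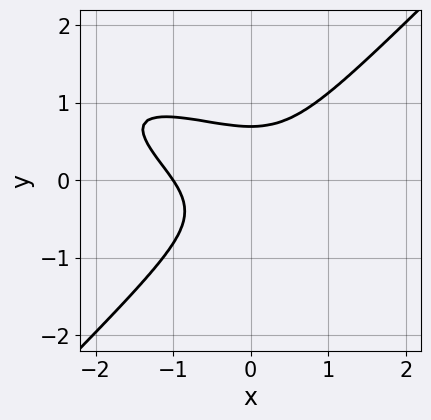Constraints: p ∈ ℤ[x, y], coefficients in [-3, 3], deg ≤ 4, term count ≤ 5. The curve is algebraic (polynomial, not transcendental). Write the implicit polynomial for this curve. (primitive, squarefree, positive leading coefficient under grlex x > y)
x^3 + 2*x^2*y - 3*y^3 + 1

(a) deg p = 3.
(b) Against the integer gridlines: it crosses the x-axis at the gridline x = -1.
(c) Putting this together gives p.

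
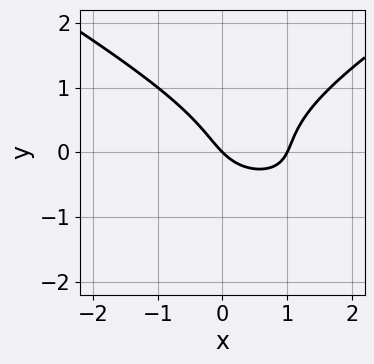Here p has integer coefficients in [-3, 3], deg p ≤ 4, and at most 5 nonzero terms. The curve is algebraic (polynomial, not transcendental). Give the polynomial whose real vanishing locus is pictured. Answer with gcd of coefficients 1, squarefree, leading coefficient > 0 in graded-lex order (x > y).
Degree: no degree-2 curve has this shape, so deg p = 3.
Checking where it meets the axes: it crosses the y-axis at the gridline y = 0; the x-axis gridline crossings are at x ∈ {0, 1}.
Fitting integer coefficients to these (and the overall shape) gives p.

x^2*y - 3*y^3 + 2*x^2 - 2*x - 2*y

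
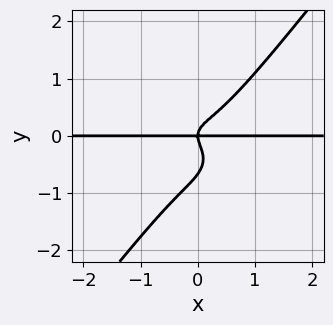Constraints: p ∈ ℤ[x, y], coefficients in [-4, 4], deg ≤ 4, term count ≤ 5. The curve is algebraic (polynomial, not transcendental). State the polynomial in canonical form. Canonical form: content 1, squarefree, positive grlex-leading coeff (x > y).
3*x^3*y + 2*x*y^3 - 3*y^4 - 2*y^3 + x*y

The degree is 4 — a generic line meets the curve in up to 4 points.
Reading off the gridlines: the visible x-axis segment lies entirely on the curve; one y-axis crossing is at y = 0.
The integer polynomial consistent with all of this is the stated p.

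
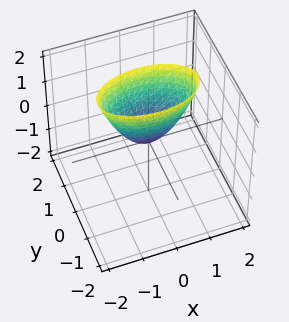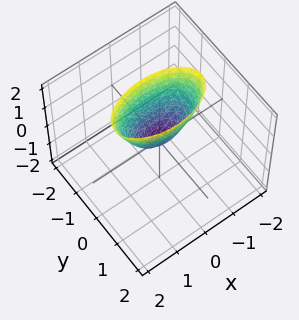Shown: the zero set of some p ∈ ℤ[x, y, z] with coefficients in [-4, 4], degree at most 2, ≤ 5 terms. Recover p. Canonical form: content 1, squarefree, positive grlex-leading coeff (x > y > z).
First, deg p = 2. A paraboloid; a quadric.
Next, symmetries: mirror symmetry y ↦ −y ⇒ only even powers of y; the x ↦ −x reflection is a symmetry, so x appears only in even powers.
Next, from the axis intercepts and sections: it meets the z-axis at z = 0 (among the integer gridlines); one y-axis crossing is at y = 0; it crosses the x-axis at the gridline x = 0.
Finally, these observations pin down the coefficients.

x^2 + 3*y^2 - z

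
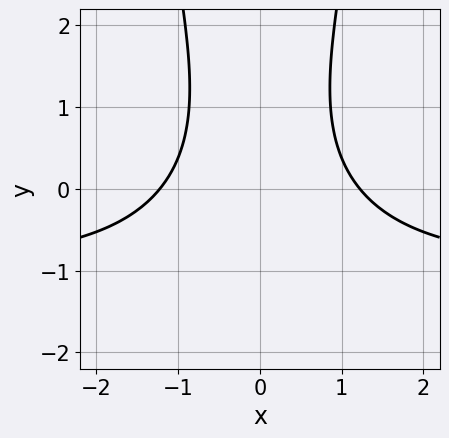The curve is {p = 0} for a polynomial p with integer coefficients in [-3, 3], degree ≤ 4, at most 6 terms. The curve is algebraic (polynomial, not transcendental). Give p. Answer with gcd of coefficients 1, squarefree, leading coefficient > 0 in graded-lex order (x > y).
2*x^2*y + 2*x^2 - y^2 + y - 3

1. The degree is 3 — the shape is more complex than any degree-2 curve.
2. Symmetries: it's symmetric under x → −x, forcing even powers of x.
3. Observable constraints: it misses every integer gridline on the y-axis.
4. The integer polynomial consistent with all of this is the stated p.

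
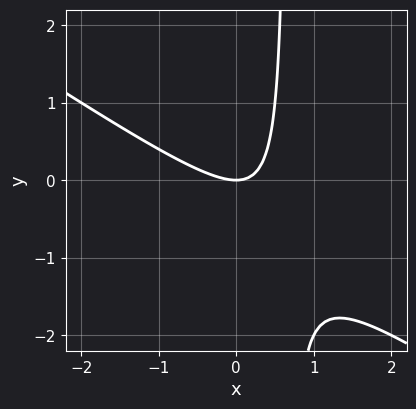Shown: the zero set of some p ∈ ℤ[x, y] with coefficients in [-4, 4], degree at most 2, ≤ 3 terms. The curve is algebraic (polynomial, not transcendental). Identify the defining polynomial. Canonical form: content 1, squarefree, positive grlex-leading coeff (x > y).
2*x^2 + 3*x*y - 2*y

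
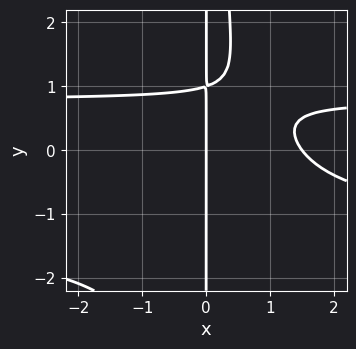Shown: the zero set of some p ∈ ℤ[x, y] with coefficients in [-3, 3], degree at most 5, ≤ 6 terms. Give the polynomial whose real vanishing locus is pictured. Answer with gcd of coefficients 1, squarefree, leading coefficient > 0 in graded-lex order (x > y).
2*x^2*y^2 + x^2*y - 2*x^2 - 3*x*y + 3*x

First, deg p = 4.
Next, against the integer gridlines: one x-axis crossing is at x = 0; the visible y-axis segment lies entirely on the curve.
Finally, solving for integer coefficients yields p as stated.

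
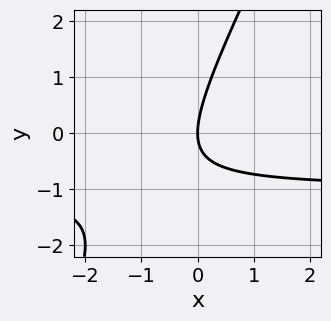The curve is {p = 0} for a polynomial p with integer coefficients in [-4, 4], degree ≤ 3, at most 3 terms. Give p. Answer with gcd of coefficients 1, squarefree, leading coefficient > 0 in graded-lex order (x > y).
First, deg p = 2. No degree-1 curve has this shape.
Next, against the integer gridlines: one y-axis crossing is at y = 0; one x-axis crossing is at x = 0.
Finally, matching integer coefficients to the picture gives p.

2*x*y - y^2 + 2*x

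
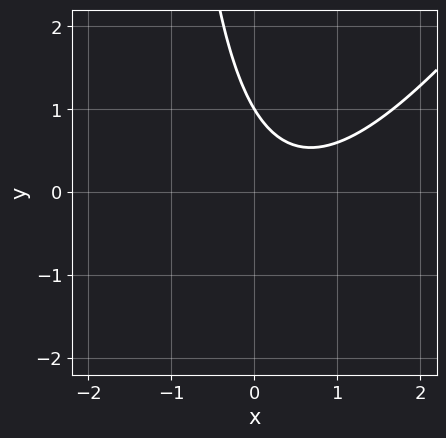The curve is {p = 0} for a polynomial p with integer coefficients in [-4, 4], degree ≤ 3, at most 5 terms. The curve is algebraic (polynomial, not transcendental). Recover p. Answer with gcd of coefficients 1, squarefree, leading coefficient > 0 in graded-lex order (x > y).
3*x^2 - 2*x*y - 3*x - 3*y + 3

(a) The degree is 2 — the shape is more complex than any degree-1 curve.
(b) Against the integer gridlines: the curve avoids every integer x-axis point in the box; one y-axis crossing is at y = 1.
(c) Putting this together gives p.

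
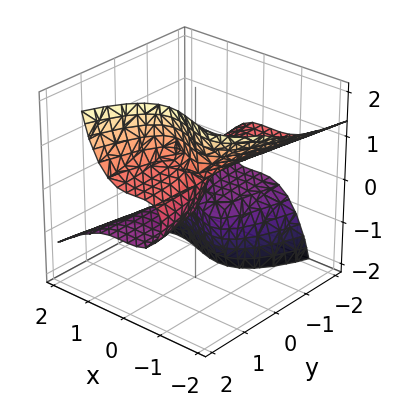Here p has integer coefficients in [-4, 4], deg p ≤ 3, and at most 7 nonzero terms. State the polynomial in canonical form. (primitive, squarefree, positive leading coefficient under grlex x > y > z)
3*x^3 + 3*x^2*z - 3*y*z^2 + z^3 + y

First, deg p = 3.
Then, reading off the gridlines: it crosses the y-axis at the gridline y = 0; it crosses the z-axis at the gridline z = 0; it meets the x-axis at x = 0 (among the integer gridlines).
Finally, these observations pin down the coefficients.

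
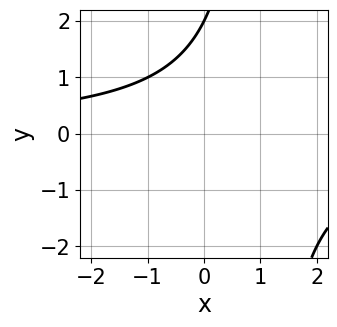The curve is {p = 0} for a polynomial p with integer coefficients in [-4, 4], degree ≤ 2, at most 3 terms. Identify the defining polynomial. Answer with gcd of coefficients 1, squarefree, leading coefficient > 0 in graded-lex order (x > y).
1. deg p = 2.
2. Checking where it meets the axes: it crosses the y-axis at the gridline y = 2; the curve avoids every integer x-axis point in the box.
3. These observations pin down the coefficients.

x*y - y + 2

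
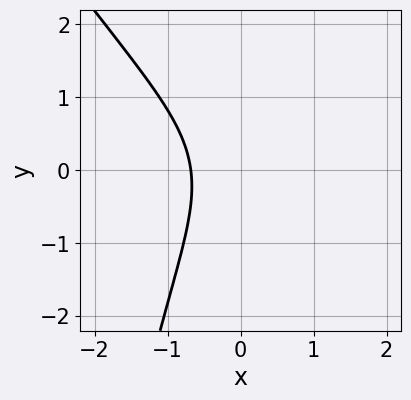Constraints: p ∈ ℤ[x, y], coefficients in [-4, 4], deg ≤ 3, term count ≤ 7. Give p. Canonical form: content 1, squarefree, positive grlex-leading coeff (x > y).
3*x^3 + 2*x^2*y + 2*y^2 + 3*x + 3

First, deg p = 3. No degree-2 curve has this shape.
Next, observable constraints: no y-intercept at any integer in the box.
Finally, assembling these constraints gives the stated polynomial.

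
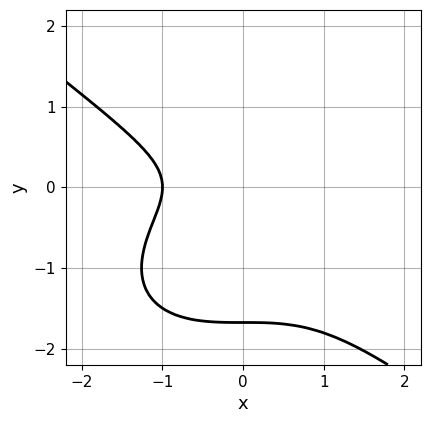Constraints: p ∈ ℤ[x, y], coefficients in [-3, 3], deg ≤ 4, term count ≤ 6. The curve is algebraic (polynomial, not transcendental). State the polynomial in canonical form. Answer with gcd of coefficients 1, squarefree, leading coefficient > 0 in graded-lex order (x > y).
First, deg p = 3.
Then, against the integer gridlines: it meets the x-axis at x = -1 (among the integer gridlines).
Finally, matching integer coefficients to the picture gives p.

x^3 + 2*y^3 + 3*y^2 + 1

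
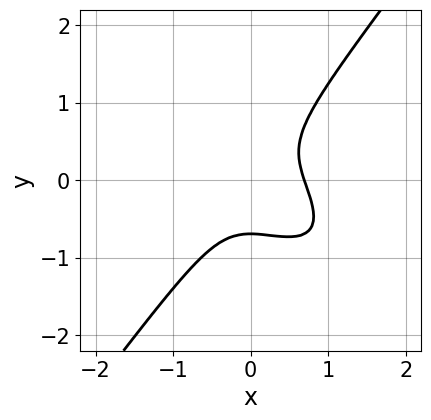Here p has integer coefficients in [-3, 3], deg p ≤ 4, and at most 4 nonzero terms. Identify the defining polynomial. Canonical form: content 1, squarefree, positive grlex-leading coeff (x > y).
3*x^3 + 3*x^2*y - 3*y^3 - 1

First, the degree is 3 — a generic line meets the curve in up to 3 points.
Finally, putting this together gives p.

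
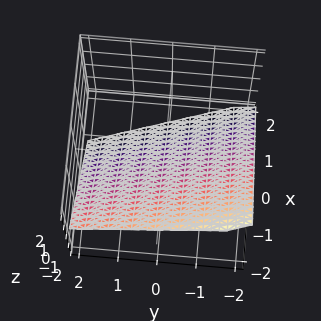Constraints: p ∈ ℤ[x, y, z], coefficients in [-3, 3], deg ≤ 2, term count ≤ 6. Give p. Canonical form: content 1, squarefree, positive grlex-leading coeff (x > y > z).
(a) Degree: the surface is flat (a plane), so deg p = 1.
(b) Reading off the gridlines: it meets the y-axis at y = -2 (among the integer gridlines).
(c) These observations pin down the coefficients.

3*x + y + 3*z + 2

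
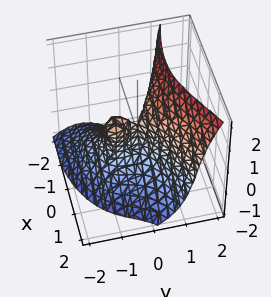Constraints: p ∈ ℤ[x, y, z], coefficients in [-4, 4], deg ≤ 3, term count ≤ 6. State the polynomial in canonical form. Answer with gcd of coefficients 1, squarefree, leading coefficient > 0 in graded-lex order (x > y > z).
(a) The degree is 3 — the shape is more complex than any degree-2 surface.
(b) Checking where it meets the axes: one x-axis crossing is at x = 0; the y-axis gridline crossings are at y ∈ {-1, 0}; it meets the z-axis at z = 0 (among the integer gridlines).
(c) Matching integer coefficients to the picture gives p.

2*x*y*z - 3*y^3 + z^3 + 3*x^2 - 3*y^2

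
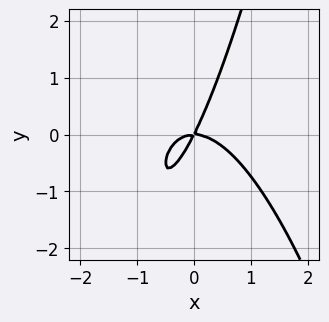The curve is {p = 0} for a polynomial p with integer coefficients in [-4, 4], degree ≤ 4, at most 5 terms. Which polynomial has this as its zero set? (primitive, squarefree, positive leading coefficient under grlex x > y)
2*x^3 + 2*x*y - y^2

deg p = 3. No degree-2 curve has this shape.
Observable constraints: one x-axis crossing is at x = 0; one y-axis crossing is at y = 0.
Solving for integer coefficients yields p as stated.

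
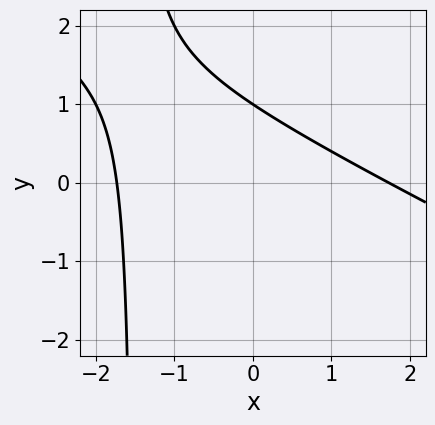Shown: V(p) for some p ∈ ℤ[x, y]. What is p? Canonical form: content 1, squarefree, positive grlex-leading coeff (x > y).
(a) Degree: a generic line meets the curve in up to 2 points, so deg p = 2.
(b) Observable constraints: it meets the y-axis at y = 1 (among the integer gridlines).
(c) Matching integer coefficients to the picture gives p.

x^2 + 2*x*y + 3*y - 3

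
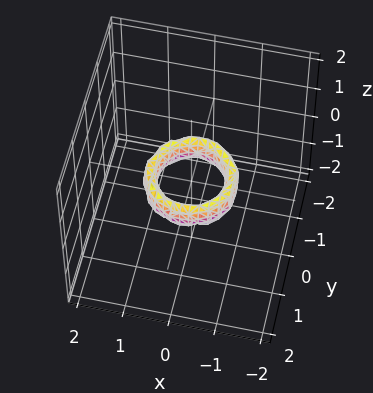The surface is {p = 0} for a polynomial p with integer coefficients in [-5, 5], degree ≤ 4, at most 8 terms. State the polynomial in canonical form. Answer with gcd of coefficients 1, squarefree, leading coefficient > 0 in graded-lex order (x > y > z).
2*x^4 + 4*x^2*y^2 + 2*y^4 - 3*x^2 - 3*y^2 + z^2 + 1

(a) Degree: no degree-3 surface has this shape, so deg p = 4.
(b) Symmetry: every cross-section ⟂ z is a circle, so x, y appear only via x² + y².
(c) Observable constraints: among the integer gridlines, it crosses the y-axis at y ∈ {-1, 1}; a circular section at z = 0 has radius between 0 and 1; the x-axis gridline crossings are at x ∈ {-1, 1}; the surface avoids every integer z-axis point in the box.
(d) Together with the visible shape, these determine p as stated.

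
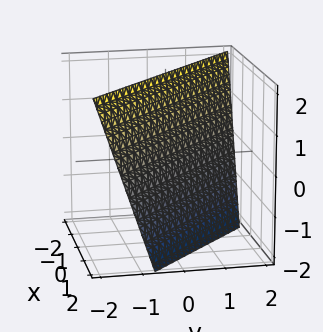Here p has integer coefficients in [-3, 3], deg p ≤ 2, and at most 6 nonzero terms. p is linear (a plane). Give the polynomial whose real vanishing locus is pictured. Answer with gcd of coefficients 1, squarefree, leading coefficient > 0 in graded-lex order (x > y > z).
3*x + 3*y + z - 2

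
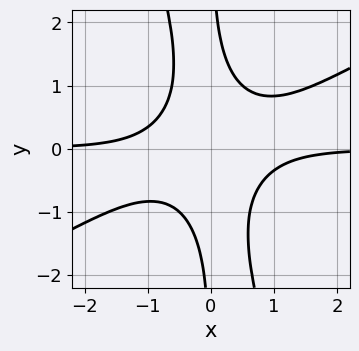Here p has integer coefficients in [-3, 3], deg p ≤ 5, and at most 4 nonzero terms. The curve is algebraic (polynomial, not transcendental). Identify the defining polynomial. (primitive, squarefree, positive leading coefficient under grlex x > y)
2*x^3*y - 3*x^2*y^2 - x*y^3 + 1

First, degree: no degree-3 curve has this shape, so deg p = 4.
Then, checking where it meets the axes: the curve avoids every integer x-axis point in the box; no y-intercept at any integer in the box.
Finally, fitting integer coefficients to these (and the overall shape) gives p.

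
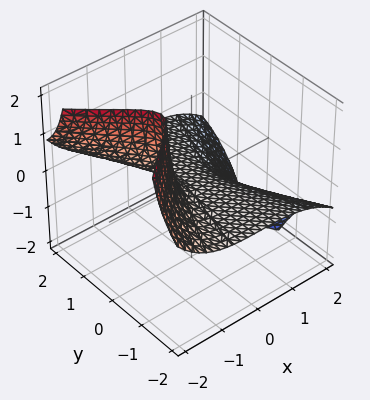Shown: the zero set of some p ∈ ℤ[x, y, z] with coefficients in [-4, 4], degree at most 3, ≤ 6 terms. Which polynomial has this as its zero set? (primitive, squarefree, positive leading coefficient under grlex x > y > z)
First, deg p = 3. The shape is more complex than any degree-2 surface.
Next, checking where it meets the axes: it crosses the z-axis at the gridline z = 0; one x-axis crossing is at x = 0; every point of the y-axis in the box is on the surface.
Finally, assembling these constraints gives the stated polynomial.

x^3 + 3*y^2*z + x*z + z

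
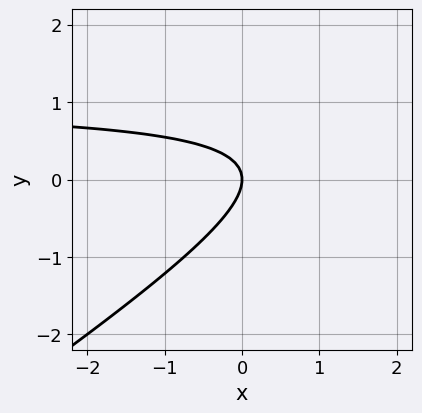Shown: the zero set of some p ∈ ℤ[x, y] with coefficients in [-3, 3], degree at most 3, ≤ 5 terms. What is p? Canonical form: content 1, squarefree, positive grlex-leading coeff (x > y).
deg p = 2. The shape is more complex than any degree-1 curve.
Observable constraints: it crosses the x-axis at the gridline x = 0; it crosses the y-axis at the gridline y = 0.
The integer polynomial consistent with all of this is the stated p.

2*x*y - 3*y^2 - 2*x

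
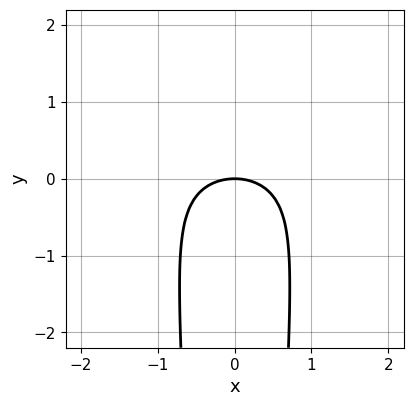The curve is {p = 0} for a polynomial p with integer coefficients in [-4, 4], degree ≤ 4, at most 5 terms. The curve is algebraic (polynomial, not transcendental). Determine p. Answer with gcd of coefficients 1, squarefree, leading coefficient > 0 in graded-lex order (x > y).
x^2*y^2 - 3*x^2*y + 2*x^2 + 3*y

The degree is 4 — the shape is more complex than any degree-3 curve.
Symmetries: it's symmetric under x → −x, forcing even powers of x.
Against the integer gridlines: it meets the x-axis at x = 0 (among the integer gridlines); one y-axis crossing is at y = 0.
Together with the visible shape, these determine p as stated.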